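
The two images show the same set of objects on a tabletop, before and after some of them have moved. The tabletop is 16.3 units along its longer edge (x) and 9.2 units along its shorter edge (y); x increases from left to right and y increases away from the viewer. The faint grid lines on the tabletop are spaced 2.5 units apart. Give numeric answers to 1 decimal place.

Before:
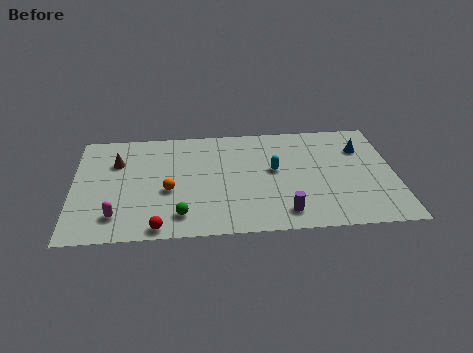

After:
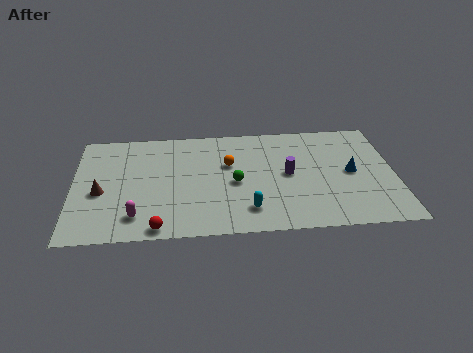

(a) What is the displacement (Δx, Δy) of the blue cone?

(-0.6, -2.0)

From the two frames, the blue cone sits at roughly (14.7, 6.6) before and (14.1, 4.6) after.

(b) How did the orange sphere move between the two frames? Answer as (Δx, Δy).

(3.1, 2.0)

From the two frames, the orange sphere sits at roughly (4.8, 3.8) before and (7.9, 5.8) after.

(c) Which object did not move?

the red sphere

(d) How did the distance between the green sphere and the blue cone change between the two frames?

-4.6

Before: roughly 10.5 units apart; after: 5.9. That's 4.6 units closer together.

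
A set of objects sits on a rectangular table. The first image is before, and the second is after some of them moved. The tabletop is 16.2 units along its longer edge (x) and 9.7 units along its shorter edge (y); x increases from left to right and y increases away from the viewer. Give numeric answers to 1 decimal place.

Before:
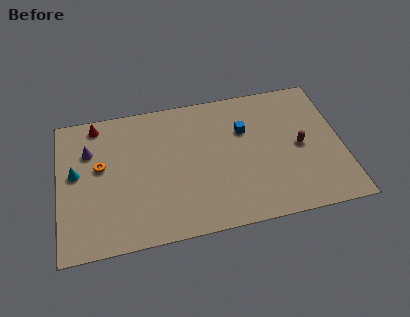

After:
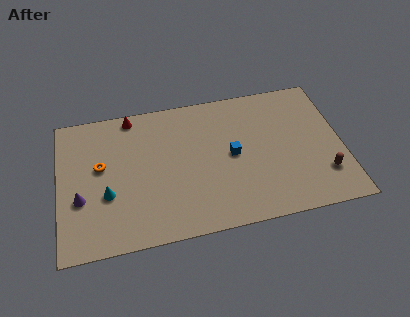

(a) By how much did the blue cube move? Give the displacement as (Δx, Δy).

(-0.8, -1.6)

The blue cube was at about (10.7, 6.5) and moved to about (9.9, 4.9).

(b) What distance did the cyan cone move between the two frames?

2.5

The cyan cone was near (1.0, 5.4) before and (2.7, 3.6) after, so it travelled √(1.7² + 1.8²) ≈ 2.5 units.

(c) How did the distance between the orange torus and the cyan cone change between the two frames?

+0.6

Before: roughly 1.4 units apart; after: 2.0. That's 0.6 units further apart.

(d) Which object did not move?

the orange torus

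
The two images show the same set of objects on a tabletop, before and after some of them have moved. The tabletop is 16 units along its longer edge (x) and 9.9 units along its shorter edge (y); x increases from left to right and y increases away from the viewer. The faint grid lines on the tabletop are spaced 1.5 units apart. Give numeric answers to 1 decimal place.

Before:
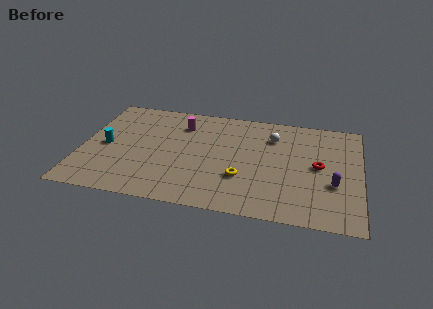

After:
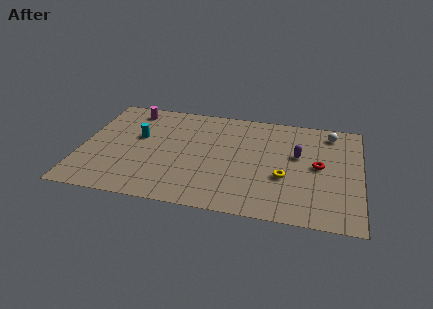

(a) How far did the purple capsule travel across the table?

3.1

From (14.5, 3.6) to (12.4, 5.9), the purple capsule covered √(2.1² + 2.3²) ≈ 3.1 units.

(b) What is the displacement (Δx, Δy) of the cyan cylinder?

(1.8, 1.2)

The cyan cylinder started near (1.4, 4.7) and ended near (3.2, 5.9).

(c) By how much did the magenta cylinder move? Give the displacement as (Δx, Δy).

(-3.0, 0.9)

The magenta cylinder started near (5.6, 7.6) and ended near (2.6, 8.5).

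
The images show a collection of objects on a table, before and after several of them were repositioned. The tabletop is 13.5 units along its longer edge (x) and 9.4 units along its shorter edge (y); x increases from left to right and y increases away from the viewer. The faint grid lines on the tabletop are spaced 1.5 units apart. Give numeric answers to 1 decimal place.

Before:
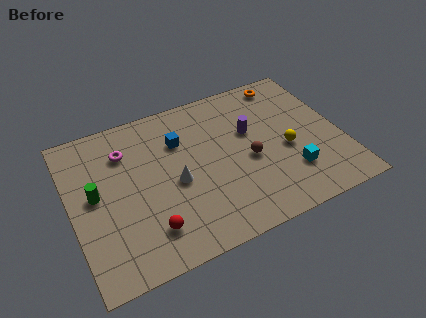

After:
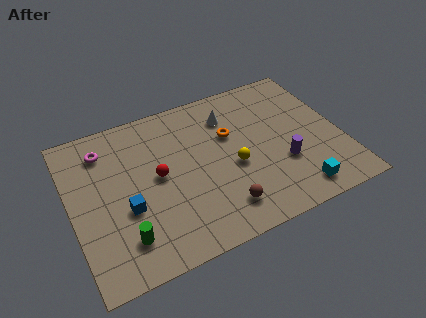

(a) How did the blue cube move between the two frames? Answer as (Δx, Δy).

(-3.0, -3.0)

From the two frames, the blue cube sits at roughly (5.6, 6.6) before and (2.6, 3.6) after.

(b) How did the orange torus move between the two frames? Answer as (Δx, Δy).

(-3.2, -2.3)

The orange torus was at about (11.3, 8.3) and moved to about (8.1, 6.0).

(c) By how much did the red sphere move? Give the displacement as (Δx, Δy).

(0.8, 2.9)

The red sphere was at about (3.5, 2.0) and moved to about (4.3, 4.9).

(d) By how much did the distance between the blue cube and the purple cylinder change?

+4.2

They were about 3.6 units apart before and 7.8 after — 4.2 units further apart.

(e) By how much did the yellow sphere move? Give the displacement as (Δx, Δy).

(-2.7, 0.0)

The yellow sphere started near (10.7, 4.0) and ended near (8.0, 4.0).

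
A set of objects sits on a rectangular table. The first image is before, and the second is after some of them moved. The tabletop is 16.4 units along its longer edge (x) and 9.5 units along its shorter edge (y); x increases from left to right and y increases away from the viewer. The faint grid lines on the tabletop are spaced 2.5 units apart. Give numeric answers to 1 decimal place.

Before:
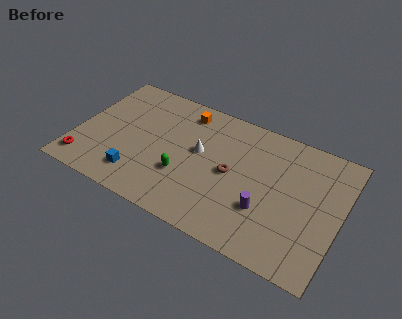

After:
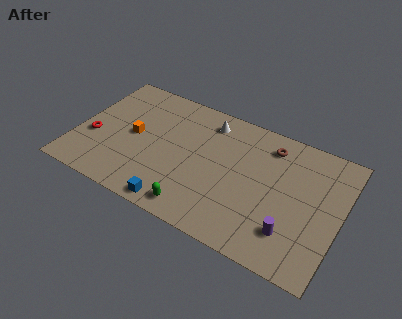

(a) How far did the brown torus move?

3.7

From (9.7, 4.7) to (11.7, 7.8), the brown torus covered √(2.0² + 3.1²) ≈ 3.7 units.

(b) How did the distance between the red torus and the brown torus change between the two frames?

+2.0

They were about 9.4 units apart before and 11.4 after — 2.0 units further apart.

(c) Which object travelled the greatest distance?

the orange cube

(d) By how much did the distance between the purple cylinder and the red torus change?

+1.5

Before: roughly 11.2 units apart; after: 12.7. That's 1.5 units further apart.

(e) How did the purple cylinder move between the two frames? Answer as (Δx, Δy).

(1.7, -0.8)

The purple cylinder was at about (12.0, 3.1) and moved to about (13.7, 2.3).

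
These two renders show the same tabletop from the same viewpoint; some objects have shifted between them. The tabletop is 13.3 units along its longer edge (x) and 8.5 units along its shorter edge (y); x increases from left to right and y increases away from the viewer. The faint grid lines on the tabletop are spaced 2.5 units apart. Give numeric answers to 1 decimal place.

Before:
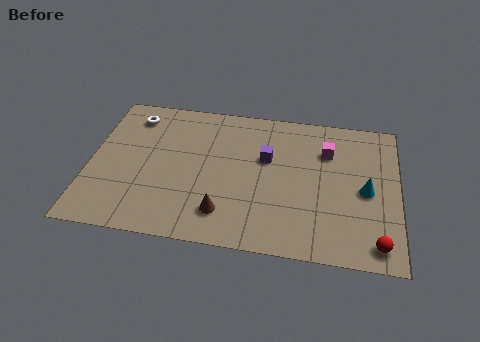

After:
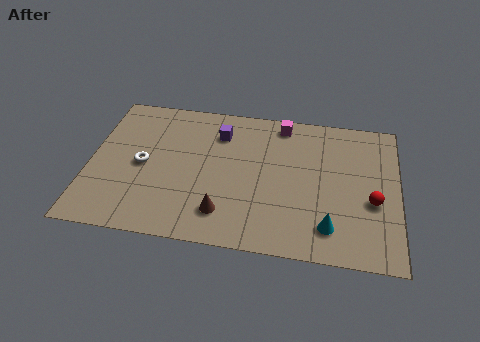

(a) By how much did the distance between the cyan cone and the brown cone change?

-1.9

Before: roughly 6.4 units apart; after: 4.5. That's 1.9 units closer together.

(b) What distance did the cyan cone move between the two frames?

2.7

The cyan cone moved from about (11.9, 4.0) to (10.4, 1.7), a distance of √(1.5² + 2.3²) ≈ 2.7.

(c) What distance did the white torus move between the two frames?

3.0

The white torus was near (1.7, 7.0) before and (2.3, 4.1) after, so it travelled √(0.6² + 2.9²) ≈ 3.0 units.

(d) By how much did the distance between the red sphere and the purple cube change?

+1.0

Before: roughly 6.4 units apart; after: 7.4. That's 1.0 units further apart.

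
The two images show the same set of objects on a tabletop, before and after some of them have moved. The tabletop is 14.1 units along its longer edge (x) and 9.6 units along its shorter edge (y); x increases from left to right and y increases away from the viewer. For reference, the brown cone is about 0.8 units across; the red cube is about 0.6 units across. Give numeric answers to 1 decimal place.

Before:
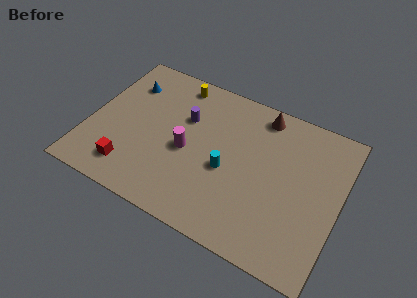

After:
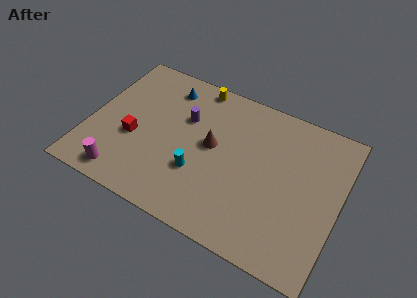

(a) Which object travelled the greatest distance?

the magenta cylinder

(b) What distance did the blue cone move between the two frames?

2.3

The blue cone moved from about (1.7, 7.2) to (3.9, 7.9), a distance of √(2.2² + 0.7²) ≈ 2.3.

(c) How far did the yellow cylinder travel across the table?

1.1

The yellow cylinder was near (4.4, 8.4) before and (5.5, 8.7) after, so it travelled √(1.1² + 0.3²) ≈ 1.1 units.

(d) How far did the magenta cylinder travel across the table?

4.5

The magenta cylinder moved from about (5.6, 4.3) to (2.4, 1.2), a distance of √(3.2² + 3.1²) ≈ 4.5.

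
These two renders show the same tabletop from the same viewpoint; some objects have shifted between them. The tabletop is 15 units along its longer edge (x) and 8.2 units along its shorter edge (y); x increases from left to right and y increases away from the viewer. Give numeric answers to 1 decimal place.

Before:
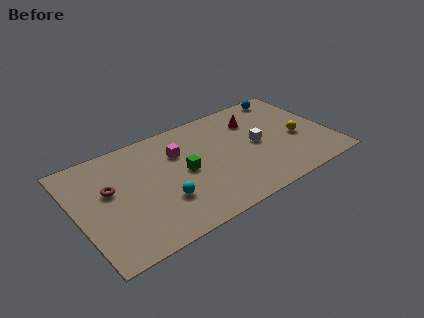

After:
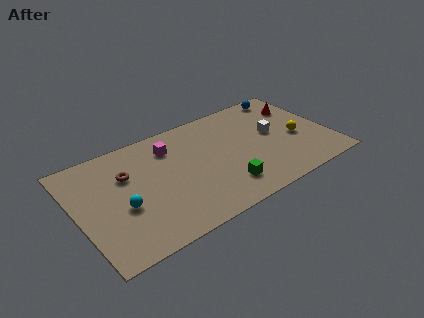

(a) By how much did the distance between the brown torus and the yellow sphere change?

-1.0

The distance was about 11.2 in the first image and 10.2 in the second, so they moved 1.0 units closer together.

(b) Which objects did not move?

the blue sphere and the yellow sphere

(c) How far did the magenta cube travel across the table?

0.7

The magenta cube was near (6.2, 5.7) before and (5.8, 6.3) after, so it travelled √(0.4² + 0.6²) ≈ 0.7 units.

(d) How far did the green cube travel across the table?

3.0

The green cube moved from about (6.3, 4.1) to (8.3, 1.8), a distance of √(2.0² + 2.3²) ≈ 3.0.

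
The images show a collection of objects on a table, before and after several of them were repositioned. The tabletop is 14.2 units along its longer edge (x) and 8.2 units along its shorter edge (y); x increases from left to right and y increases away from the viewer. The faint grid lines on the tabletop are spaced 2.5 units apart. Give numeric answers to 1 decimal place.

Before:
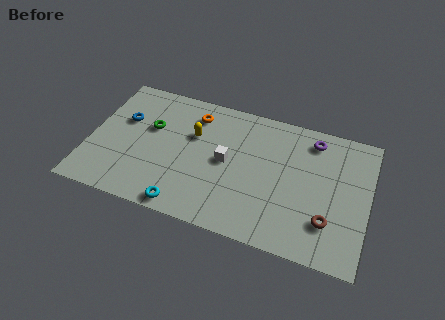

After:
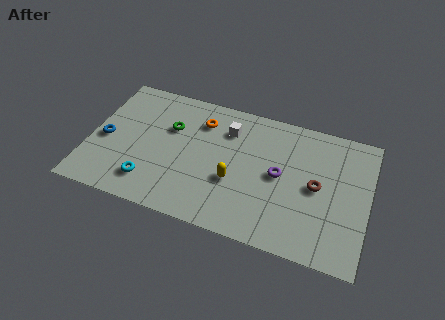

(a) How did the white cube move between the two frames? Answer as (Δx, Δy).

(-0.1, 2.0)

The white cube started near (7.0, 4.2) and ended near (6.9, 6.2).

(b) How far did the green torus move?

1.0

From (3.0, 5.1) to (4.0, 5.4), the green torus covered √(1.0² + 0.3²) ≈ 1.0 units.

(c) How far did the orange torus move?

0.5

The orange torus moved from about (5.1, 6.6) to (5.5, 6.3), a distance of √(0.4² + 0.3²) ≈ 0.5.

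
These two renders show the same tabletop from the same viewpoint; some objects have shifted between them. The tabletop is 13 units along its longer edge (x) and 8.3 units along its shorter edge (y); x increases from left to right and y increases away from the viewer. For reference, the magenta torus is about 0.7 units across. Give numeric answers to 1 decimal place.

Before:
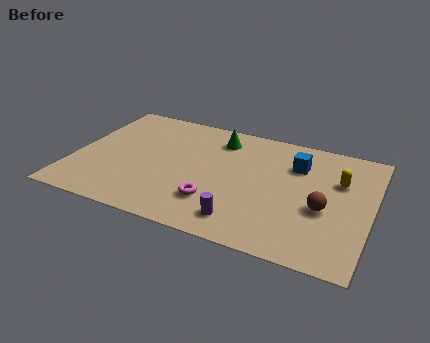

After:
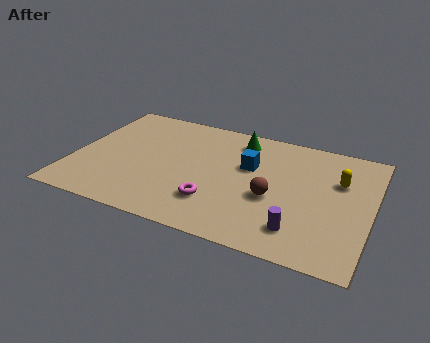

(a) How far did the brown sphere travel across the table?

2.2

The brown sphere was near (11.0, 3.4) before and (8.8, 3.4) after, so it travelled √(2.2² + 0.0²) ≈ 2.2 units.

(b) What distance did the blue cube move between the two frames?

2.2

From (9.6, 6.0) to (7.6, 5.2), the blue cube covered √(2.0² + 0.8²) ≈ 2.2 units.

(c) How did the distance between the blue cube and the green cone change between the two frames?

-1.8

They were about 3.6 units apart before and 1.8 after — 1.8 units closer together.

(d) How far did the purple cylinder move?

2.4

From (7.7, 1.4) to (10.1, 1.7), the purple cylinder covered √(2.4² + 0.3²) ≈ 2.4 units.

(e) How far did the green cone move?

0.9

The green cone was near (6.1, 6.7) before and (7.0, 6.9) after, so it travelled √(0.9² + 0.2²) ≈ 0.9 units.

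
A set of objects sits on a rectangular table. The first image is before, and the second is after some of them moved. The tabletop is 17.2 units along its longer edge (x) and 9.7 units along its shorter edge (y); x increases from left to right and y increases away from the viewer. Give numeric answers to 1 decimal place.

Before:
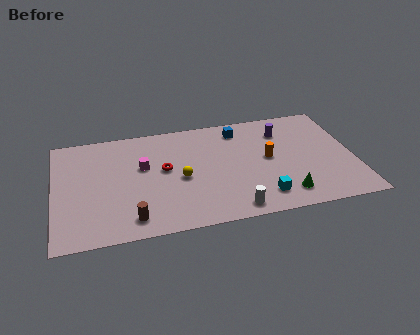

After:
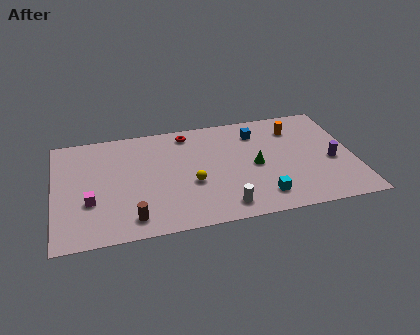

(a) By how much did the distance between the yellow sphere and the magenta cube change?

+3.2

They were about 2.6 units apart before and 5.8 after — 3.2 units further apart.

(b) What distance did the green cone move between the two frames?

3.3

The green cone moved from about (13.0, 1.7) to (11.5, 4.6), a distance of √(1.5² + 2.9²) ≈ 3.3.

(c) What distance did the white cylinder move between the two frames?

0.6

The white cylinder moved from about (10.0, 1.1) to (9.5, 1.4), a distance of √(0.5² + 0.3²) ≈ 0.6.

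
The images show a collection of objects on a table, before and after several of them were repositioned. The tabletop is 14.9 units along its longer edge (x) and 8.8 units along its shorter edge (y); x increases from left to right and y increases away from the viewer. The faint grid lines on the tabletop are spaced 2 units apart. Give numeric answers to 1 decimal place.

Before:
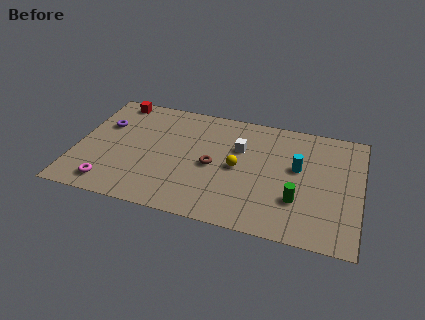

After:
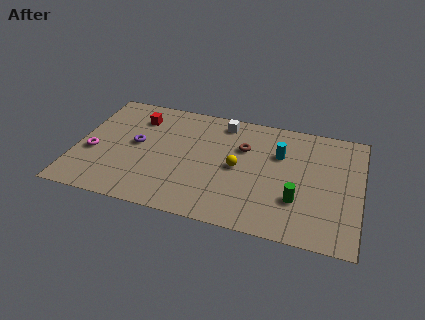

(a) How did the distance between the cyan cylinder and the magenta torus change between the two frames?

-0.3

They were about 10.3 units apart before and 10.0 after — 0.3 units closer together.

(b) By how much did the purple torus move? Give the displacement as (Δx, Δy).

(1.8, -1.1)

The purple torus started near (1.3, 5.8) and ended near (3.1, 4.7).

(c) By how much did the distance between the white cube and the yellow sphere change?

+1.9

The distance was about 1.5 in the first image and 3.4 in the second, so they moved 1.9 units further apart.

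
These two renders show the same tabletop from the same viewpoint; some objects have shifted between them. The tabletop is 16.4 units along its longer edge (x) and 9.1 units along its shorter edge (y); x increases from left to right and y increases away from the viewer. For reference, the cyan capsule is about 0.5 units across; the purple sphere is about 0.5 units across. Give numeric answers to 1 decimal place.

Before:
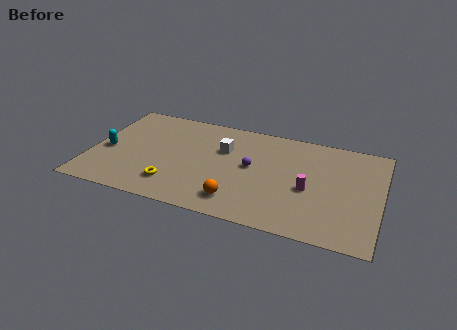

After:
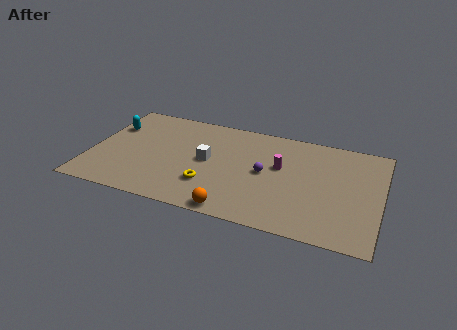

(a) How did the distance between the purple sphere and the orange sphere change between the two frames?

+0.8

Before: roughly 3.2 units apart; after: 4.0. That's 0.8 units further apart.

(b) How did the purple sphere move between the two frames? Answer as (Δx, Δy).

(0.8, -0.3)

The purple sphere was at about (9.1, 4.9) and moved to about (9.9, 4.6).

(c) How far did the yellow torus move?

2.1

The yellow torus moved from about (4.9, 2.0) to (6.9, 2.6), a distance of √(2.0² + 0.6²) ≈ 2.1.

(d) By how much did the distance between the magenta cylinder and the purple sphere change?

-2.3

The distance was about 3.4 in the first image and 1.1 in the second, so they moved 2.3 units closer together.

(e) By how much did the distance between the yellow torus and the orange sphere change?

-1.3

Before: roughly 3.7 units apart; after: 2.4. That's 1.3 units closer together.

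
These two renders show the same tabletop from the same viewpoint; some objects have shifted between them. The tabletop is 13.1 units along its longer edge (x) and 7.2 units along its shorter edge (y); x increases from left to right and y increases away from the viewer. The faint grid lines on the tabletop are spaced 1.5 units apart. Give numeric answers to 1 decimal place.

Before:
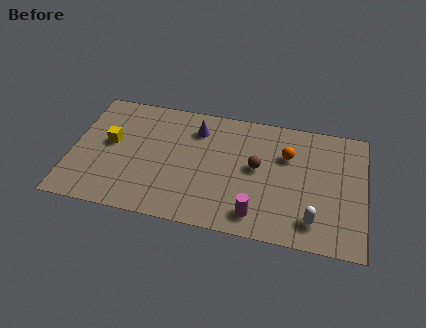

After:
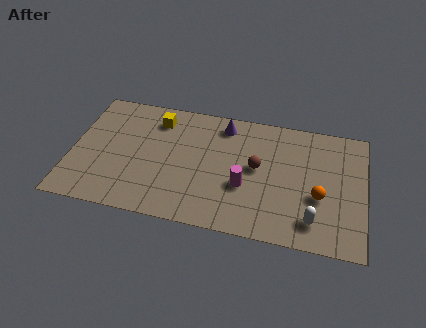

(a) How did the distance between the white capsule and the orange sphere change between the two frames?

-2.3

Before: roughly 3.7 units apart; after: 1.4. That's 2.3 units closer together.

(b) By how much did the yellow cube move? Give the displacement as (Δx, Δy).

(2.0, 1.8)

The yellow cube started near (1.7, 4.0) and ended near (3.7, 5.8).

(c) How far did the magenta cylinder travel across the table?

1.6

The magenta cylinder moved from about (8.4, 1.2) to (7.8, 2.7), a distance of √(0.6² + 1.5²) ≈ 1.6.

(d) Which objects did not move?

the white capsule and the brown sphere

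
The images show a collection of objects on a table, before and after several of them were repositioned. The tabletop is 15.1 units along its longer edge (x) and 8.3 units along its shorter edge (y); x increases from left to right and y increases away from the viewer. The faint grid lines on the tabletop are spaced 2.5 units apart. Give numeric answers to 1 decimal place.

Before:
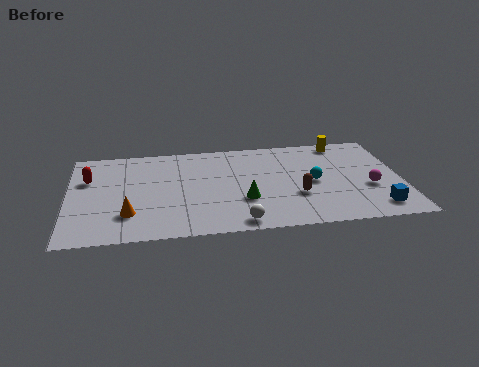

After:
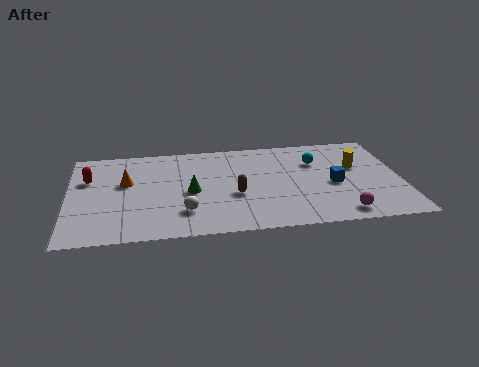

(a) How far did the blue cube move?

2.9

The blue cube moved from about (13.8, 1.4) to (12.0, 3.7), a distance of √(1.8² + 2.3²) ≈ 2.9.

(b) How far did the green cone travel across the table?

2.6

The green cone was near (7.9, 2.8) before and (5.5, 3.8) after, so it travelled √(2.4² + 1.0²) ≈ 2.6 units.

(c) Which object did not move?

the red capsule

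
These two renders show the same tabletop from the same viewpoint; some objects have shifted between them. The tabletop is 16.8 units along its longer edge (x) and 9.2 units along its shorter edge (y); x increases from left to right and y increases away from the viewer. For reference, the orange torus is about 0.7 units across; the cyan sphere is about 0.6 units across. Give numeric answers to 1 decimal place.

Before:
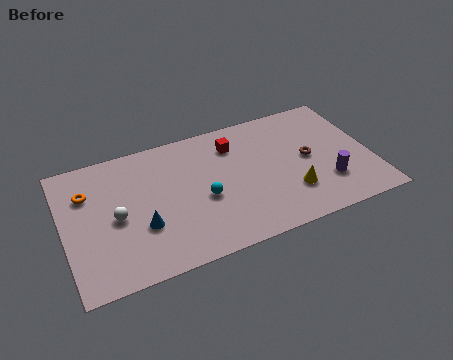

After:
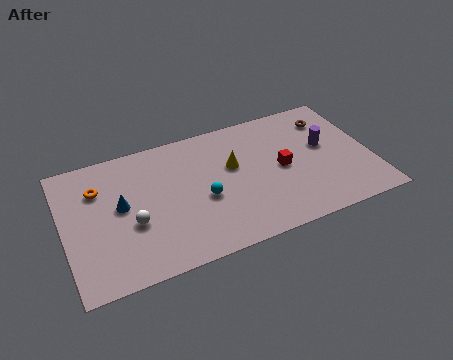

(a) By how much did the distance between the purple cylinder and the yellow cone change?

+3.1

Before: roughly 2.0 units apart; after: 5.1. That's 3.1 units further apart.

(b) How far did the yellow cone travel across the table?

4.2

The yellow cone was near (12.2, 2.6) before and (9.3, 5.6) after, so it travelled √(2.9² + 3.0²) ≈ 4.2 units.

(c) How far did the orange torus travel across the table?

0.6

The orange torus moved from about (1.4, 6.5) to (2.0, 6.6), a distance of √(0.6² + 0.1²) ≈ 0.6.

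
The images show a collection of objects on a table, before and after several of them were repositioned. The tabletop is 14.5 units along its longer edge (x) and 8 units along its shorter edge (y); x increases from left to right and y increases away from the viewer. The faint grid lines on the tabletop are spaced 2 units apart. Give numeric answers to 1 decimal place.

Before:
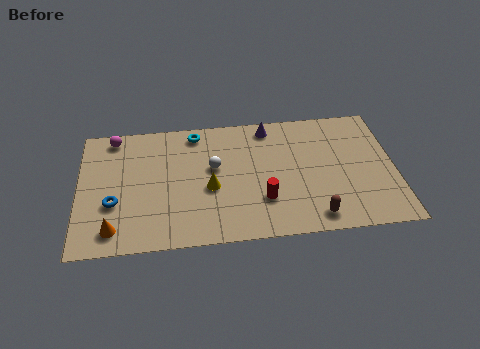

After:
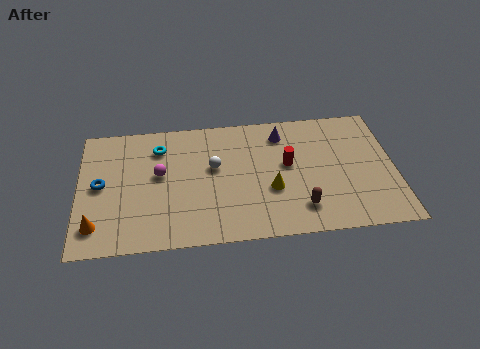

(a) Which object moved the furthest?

the magenta sphere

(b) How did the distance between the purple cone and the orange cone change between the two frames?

+0.7

Before: roughly 9.2 units apart; after: 9.9. That's 0.7 units further apart.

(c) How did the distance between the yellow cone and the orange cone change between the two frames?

+3.2

They were about 4.9 units apart before and 8.1 after — 3.2 units further apart.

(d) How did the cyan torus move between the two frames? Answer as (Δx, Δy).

(-1.7, -0.8)

The cyan torus started near (5.4, 7.0) and ended near (3.7, 6.2).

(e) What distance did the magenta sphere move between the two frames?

3.3

From (1.6, 7.1) to (3.7, 4.5), the magenta sphere covered √(2.1² + 2.6²) ≈ 3.3 units.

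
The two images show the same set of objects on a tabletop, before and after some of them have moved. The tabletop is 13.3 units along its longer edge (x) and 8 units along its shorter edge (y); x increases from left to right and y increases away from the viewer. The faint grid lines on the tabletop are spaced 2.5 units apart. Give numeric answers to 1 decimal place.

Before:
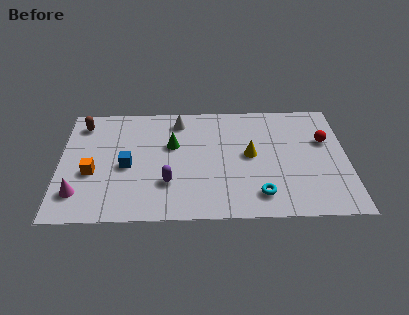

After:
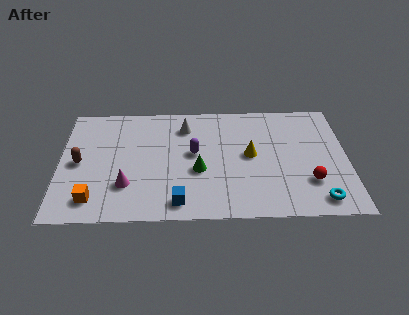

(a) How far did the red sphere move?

2.9

The red sphere moved from about (12.3, 5.1) to (11.5, 2.3), a distance of √(0.8² + 2.8²) ≈ 2.9.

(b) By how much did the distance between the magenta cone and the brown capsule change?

-2.1

The distance was about 4.8 in the first image and 2.7 in the second, so they moved 2.1 units closer together.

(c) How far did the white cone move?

0.5

The white cone was near (5.5, 6.7) before and (5.8, 6.3) after, so it travelled √(0.3² + 0.4²) ≈ 0.5 units.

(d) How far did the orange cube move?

1.8

From (1.5, 3.2) to (1.6, 1.4), the orange cube covered √(0.1² + 1.8²) ≈ 1.8 units.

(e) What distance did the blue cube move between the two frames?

3.5

The blue cube moved from about (3.1, 3.6) to (5.5, 1.1), a distance of √(2.4² + 2.5²) ≈ 3.5.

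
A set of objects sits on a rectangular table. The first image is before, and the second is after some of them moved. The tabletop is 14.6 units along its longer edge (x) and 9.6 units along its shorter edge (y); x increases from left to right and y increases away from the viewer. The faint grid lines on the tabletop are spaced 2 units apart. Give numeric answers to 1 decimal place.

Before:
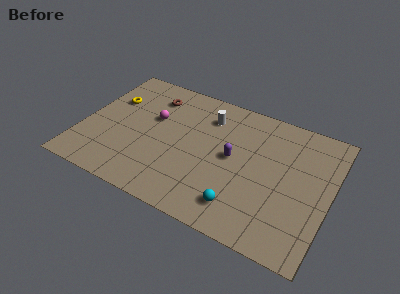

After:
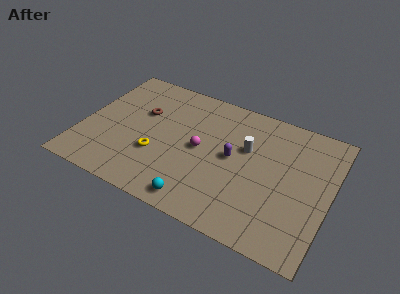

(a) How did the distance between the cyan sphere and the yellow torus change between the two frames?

-6.0

Before: roughly 9.6 units apart; after: 3.6. That's 6.0 units closer together.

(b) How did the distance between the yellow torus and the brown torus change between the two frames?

+0.5

They were about 2.6 units apart before and 3.1 after — 0.5 units further apart.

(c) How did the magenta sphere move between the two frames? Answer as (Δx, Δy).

(3.0, -1.1)

The magenta sphere was at about (4.0, 5.9) and moved to about (7.0, 4.8).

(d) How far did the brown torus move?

1.6

The brown torus moved from about (3.7, 7.6) to (3.3, 6.1), a distance of √(0.4² + 1.5²) ≈ 1.6.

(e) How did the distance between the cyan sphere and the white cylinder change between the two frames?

-0.8

Before: roughly 6.2 units apart; after: 5.4. That's 0.8 units closer together.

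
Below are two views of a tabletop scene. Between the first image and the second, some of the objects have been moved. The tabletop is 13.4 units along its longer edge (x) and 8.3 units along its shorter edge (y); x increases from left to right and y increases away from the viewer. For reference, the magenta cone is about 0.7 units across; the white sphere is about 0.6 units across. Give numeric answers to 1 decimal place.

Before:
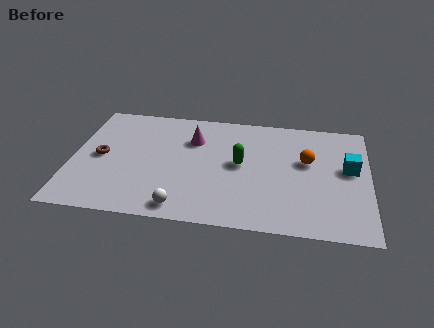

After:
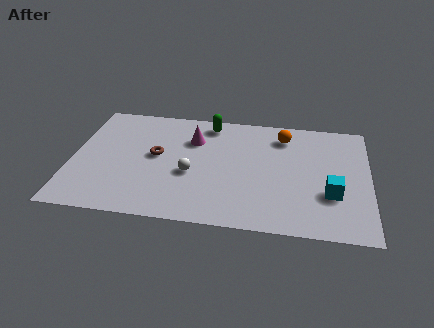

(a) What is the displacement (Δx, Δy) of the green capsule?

(-1.5, 2.8)

From the two frames, the green capsule sits at roughly (7.6, 4.4) before and (6.1, 7.2) after.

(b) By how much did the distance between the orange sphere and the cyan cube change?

+2.6

The distance was about 1.9 in the first image and 4.5 in the second, so they moved 2.6 units further apart.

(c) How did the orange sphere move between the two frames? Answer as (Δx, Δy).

(-1.1, 1.7)

From the two frames, the orange sphere sits at roughly (10.6, 5.0) before and (9.5, 6.7) after.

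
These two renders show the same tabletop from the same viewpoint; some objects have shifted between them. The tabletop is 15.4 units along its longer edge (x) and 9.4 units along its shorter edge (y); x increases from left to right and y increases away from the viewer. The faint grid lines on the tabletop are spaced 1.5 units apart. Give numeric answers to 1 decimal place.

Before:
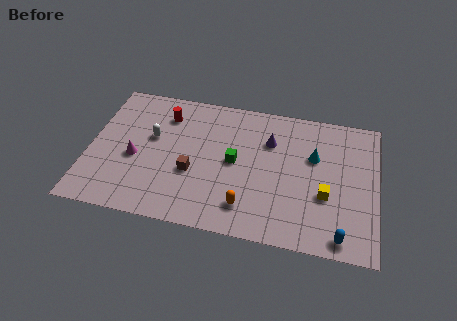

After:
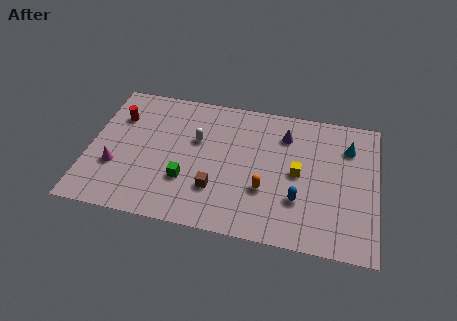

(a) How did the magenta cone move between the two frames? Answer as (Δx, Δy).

(-1.0, -0.8)

From the two frames, the magenta cone sits at roughly (2.5, 4.0) before and (1.5, 3.2) after.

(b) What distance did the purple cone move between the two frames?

1.0

From (9.6, 6.6) to (10.4, 7.2), the purple cone covered √(0.8² + 0.6²) ≈ 1.0 units.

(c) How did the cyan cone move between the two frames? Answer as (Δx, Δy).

(1.8, 1.0)

The cyan cone started near (12.0, 6.0) and ended near (13.8, 7.0).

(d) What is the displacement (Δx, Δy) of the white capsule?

(2.4, 0.3)

The white capsule started near (3.3, 5.6) and ended near (5.7, 5.9).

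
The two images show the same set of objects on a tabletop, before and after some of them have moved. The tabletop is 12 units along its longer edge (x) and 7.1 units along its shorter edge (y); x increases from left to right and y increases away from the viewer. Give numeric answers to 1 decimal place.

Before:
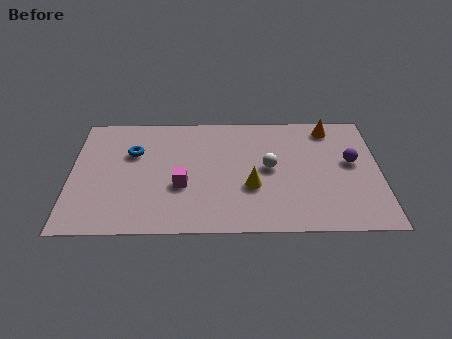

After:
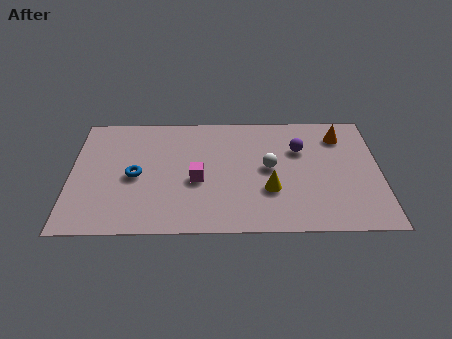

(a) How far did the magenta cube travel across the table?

0.7

From (4.3, 2.7) to (4.9, 3.0), the magenta cube covered √(0.6² + 0.3²) ≈ 0.7 units.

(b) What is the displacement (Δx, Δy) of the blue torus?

(0.1, -1.4)

From the two frames, the blue torus sits at roughly (2.4, 4.7) before and (2.5, 3.3) after.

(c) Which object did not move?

the white sphere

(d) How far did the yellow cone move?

0.7

The yellow cone was near (7.0, 2.6) before and (7.7, 2.4) after, so it travelled √(0.7² + 0.2²) ≈ 0.7 units.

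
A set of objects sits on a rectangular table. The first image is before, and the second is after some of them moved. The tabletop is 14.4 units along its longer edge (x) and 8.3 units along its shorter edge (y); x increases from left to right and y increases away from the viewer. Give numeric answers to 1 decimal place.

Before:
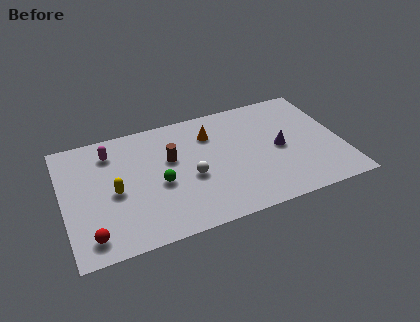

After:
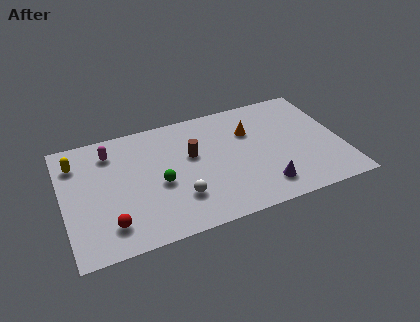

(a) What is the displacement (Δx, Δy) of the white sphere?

(-0.7, -1.2)

The white sphere started near (6.5, 3.5) and ended near (5.8, 2.3).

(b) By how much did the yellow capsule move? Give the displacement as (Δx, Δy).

(-1.8, 2.6)

The yellow capsule was at about (2.6, 3.8) and moved to about (0.8, 6.4).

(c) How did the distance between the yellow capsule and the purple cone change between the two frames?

+1.9

Before: roughly 8.6 units apart; after: 10.5. That's 1.9 units further apart.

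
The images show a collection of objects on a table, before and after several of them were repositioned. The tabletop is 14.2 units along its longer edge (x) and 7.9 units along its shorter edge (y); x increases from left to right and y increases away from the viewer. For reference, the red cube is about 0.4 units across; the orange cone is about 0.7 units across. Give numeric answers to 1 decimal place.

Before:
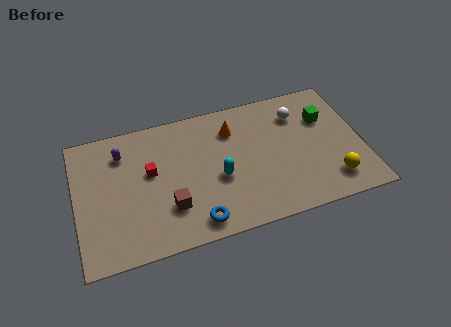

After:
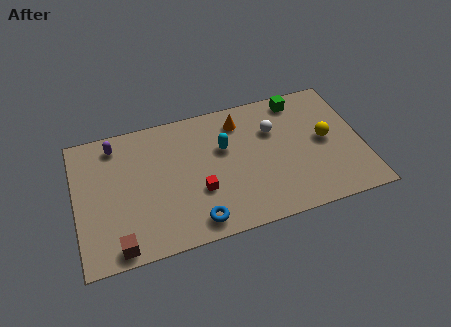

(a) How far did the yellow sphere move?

2.5

From (12.5, 1.6) to (12.4, 4.1), the yellow sphere covered √(0.1² + 2.5²) ≈ 2.5 units.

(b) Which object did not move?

the blue torus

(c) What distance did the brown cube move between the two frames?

3.0

The brown cube was near (4.5, 2.3) before and (1.9, 0.8) after, so it travelled √(2.6² + 1.5²) ≈ 3.0 units.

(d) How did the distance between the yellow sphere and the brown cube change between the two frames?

+3.0

Before: roughly 8.0 units apart; after: 11.0. That's 3.0 units further apart.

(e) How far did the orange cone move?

0.6

The orange cone moved from about (7.9, 6.0) to (8.3, 6.4), a distance of √(0.4² + 0.4²) ≈ 0.6.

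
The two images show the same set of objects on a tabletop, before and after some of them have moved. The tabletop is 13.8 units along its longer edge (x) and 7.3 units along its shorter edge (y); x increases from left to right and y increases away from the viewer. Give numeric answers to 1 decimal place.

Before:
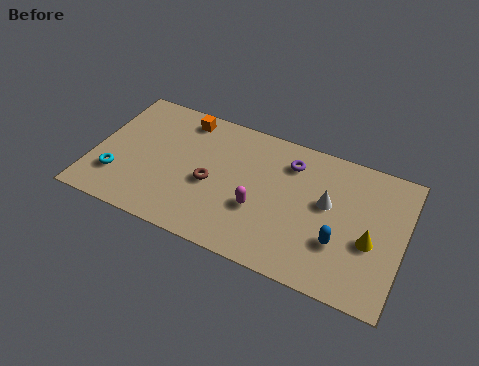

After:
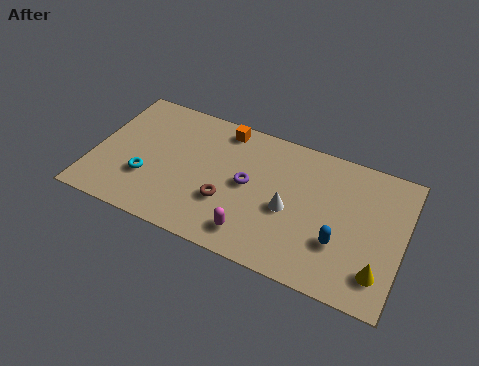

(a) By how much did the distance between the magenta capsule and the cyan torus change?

-1.3

The distance was about 6.3 in the first image and 5.0 in the second, so they moved 1.3 units closer together.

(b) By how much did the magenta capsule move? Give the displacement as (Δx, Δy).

(-0.1, -1.4)

The magenta capsule started near (7.5, 2.7) and ended near (7.4, 1.3).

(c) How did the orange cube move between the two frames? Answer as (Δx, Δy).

(1.8, 0.1)

From the two frames, the orange cube sits at roughly (3.7, 6.3) before and (5.5, 6.4) after.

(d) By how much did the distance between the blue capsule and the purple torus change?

+0.3

They were about 4.1 units apart before and 4.4 after — 0.3 units further apart.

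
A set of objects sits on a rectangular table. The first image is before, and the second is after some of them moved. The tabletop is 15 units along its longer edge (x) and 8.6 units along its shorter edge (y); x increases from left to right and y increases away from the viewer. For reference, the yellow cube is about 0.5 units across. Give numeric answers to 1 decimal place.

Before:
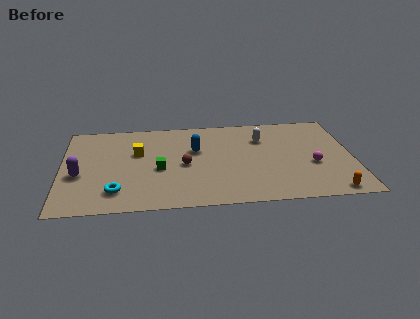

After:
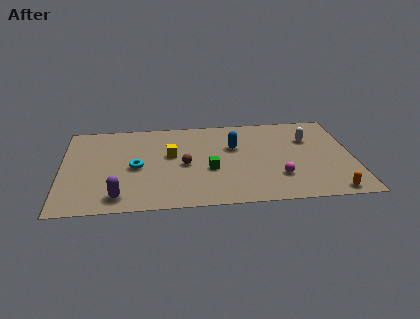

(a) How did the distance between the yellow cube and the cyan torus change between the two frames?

-1.7

The distance was about 3.8 in the first image and 2.1 in the second, so they moved 1.7 units closer together.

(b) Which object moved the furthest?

the purple capsule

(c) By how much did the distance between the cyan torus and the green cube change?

+0.9

Before: roughly 2.9 units apart; after: 3.8. That's 0.9 units further apart.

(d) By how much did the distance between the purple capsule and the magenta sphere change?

-3.7

They were about 12.0 units apart before and 8.3 after — 3.7 units closer together.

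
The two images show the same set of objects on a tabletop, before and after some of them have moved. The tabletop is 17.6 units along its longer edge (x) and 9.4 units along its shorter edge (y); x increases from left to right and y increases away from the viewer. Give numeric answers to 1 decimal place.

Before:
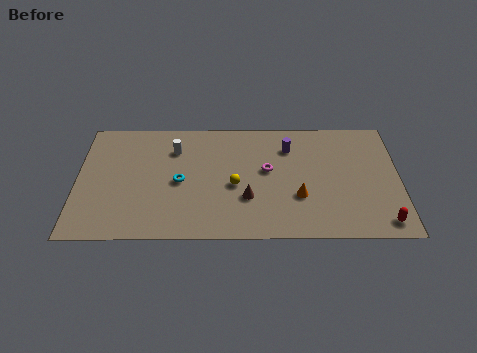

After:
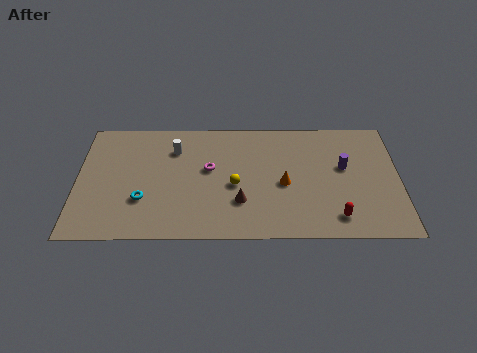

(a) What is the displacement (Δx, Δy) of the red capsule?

(-2.5, 0.4)

The red capsule started near (16.6, 1.2) and ended near (14.1, 1.6).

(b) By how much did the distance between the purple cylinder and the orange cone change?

-0.4

The distance was about 3.9 in the first image and 3.5 in the second, so they moved 0.4 units closer together.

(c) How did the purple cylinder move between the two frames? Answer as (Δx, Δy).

(3.0, -1.6)

The purple cylinder was at about (11.6, 7.1) and moved to about (14.6, 5.5).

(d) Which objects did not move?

the white cylinder and the yellow sphere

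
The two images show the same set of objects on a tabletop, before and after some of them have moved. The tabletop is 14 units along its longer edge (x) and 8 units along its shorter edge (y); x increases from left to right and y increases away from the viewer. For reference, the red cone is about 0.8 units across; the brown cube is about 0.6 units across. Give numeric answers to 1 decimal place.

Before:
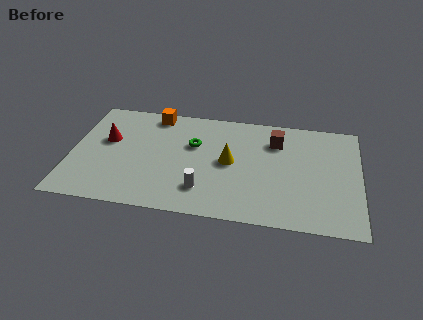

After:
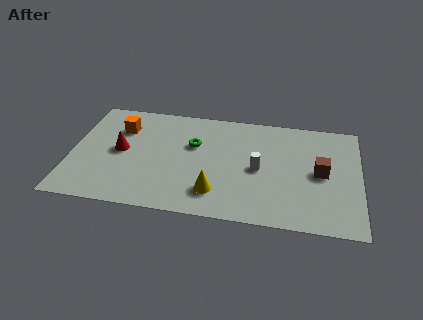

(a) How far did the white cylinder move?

3.2

From (6.5, 1.9) to (9.1, 3.8), the white cylinder covered √(2.6² + 1.9²) ≈ 3.2 units.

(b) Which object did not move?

the green torus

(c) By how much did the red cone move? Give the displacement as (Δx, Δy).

(0.7, -0.7)

The red cone was at about (1.7, 4.8) and moved to about (2.4, 4.1).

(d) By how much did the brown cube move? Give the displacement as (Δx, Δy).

(2.2, -2.0)

From the two frames, the brown cube sits at roughly (9.9, 6.0) before and (12.1, 4.0) after.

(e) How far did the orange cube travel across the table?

2.1

The orange cube was near (3.9, 7.1) before and (2.3, 5.8) after, so it travelled √(1.6² + 1.3²) ≈ 2.1 units.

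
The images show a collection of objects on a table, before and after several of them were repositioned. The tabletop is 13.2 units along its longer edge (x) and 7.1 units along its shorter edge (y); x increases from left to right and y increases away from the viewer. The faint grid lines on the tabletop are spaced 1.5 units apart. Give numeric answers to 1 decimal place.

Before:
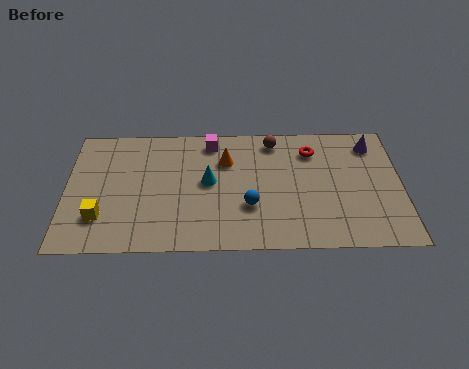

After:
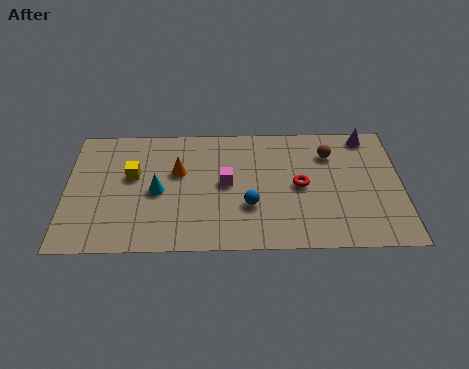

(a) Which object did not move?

the blue sphere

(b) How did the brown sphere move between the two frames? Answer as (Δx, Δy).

(2.2, -0.8)

The brown sphere started near (8.2, 6.1) and ended near (10.4, 5.3).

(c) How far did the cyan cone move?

2.1

The cyan cone was near (5.6, 3.8) before and (3.6, 3.3) after, so it travelled √(2.0² + 0.5²) ≈ 2.1 units.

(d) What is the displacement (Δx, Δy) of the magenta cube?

(0.6, -2.4)

The magenta cube was at about (5.7, 6.1) and moved to about (6.3, 3.7).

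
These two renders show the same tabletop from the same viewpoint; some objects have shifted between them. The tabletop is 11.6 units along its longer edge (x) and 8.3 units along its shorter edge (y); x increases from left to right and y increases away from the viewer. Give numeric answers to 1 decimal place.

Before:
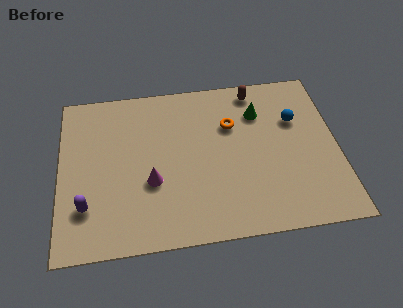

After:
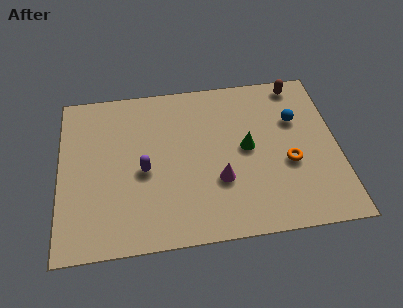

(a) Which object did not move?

the blue sphere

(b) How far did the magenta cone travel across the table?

2.8

The magenta cone was near (3.8, 3.1) before and (6.6, 2.8) after, so it travelled √(2.8² + 0.3²) ≈ 2.8 units.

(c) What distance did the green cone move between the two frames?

1.9

From (8.4, 6.1) to (7.8, 4.3), the green cone covered √(0.6² + 1.8²) ≈ 1.9 units.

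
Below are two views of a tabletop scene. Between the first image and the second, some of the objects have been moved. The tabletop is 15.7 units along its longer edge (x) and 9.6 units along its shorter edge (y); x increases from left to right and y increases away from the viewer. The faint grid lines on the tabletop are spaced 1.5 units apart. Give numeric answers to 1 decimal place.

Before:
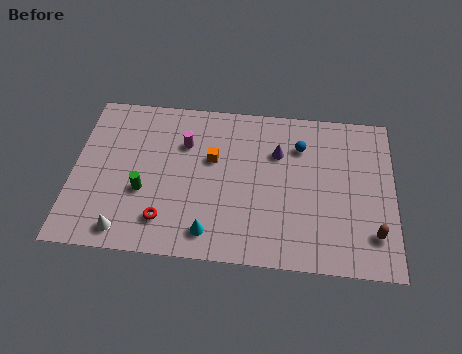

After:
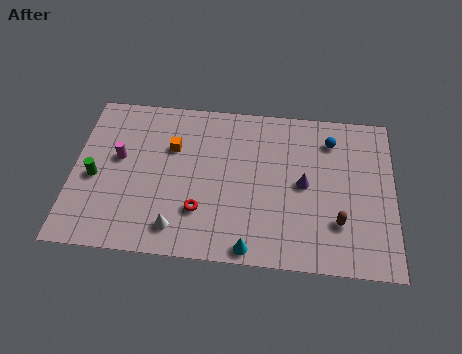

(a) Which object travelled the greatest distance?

the magenta cylinder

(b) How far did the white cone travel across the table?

2.5

The white cone was near (2.7, 1.2) before and (5.2, 1.6) after, so it travelled √(2.5² + 0.4²) ≈ 2.5 units.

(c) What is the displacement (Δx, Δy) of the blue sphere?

(1.5, 0.5)

The blue sphere was at about (11.1, 7.1) and moved to about (12.6, 7.6).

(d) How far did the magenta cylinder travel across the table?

3.4

From (5.4, 6.7) to (2.2, 5.5), the magenta cylinder covered √(3.2² + 1.2²) ≈ 3.4 units.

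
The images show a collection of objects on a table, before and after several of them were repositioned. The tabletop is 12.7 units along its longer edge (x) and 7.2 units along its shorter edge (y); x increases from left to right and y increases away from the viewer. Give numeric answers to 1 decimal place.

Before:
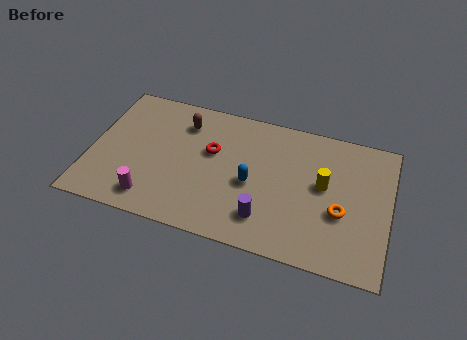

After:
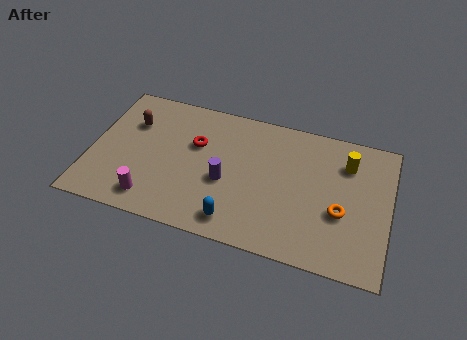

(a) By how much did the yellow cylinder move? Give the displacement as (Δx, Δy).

(0.9, 1.4)

From the two frames, the yellow cylinder sits at roughly (9.9, 4.0) before and (10.8, 5.4) after.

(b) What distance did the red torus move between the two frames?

0.7

The red torus was near (5.1, 4.4) before and (4.4, 4.6) after, so it travelled √(0.7² + 0.2²) ≈ 0.7 units.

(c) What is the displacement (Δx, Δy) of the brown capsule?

(-2.2, -0.6)

From the two frames, the brown capsule sits at roughly (3.8, 5.6) before and (1.6, 5.0) after.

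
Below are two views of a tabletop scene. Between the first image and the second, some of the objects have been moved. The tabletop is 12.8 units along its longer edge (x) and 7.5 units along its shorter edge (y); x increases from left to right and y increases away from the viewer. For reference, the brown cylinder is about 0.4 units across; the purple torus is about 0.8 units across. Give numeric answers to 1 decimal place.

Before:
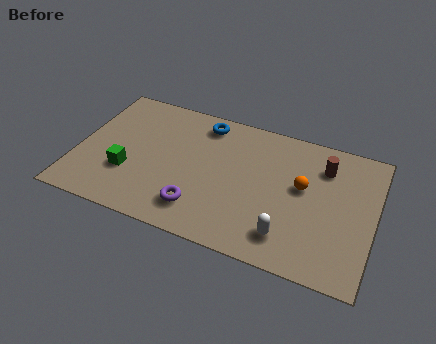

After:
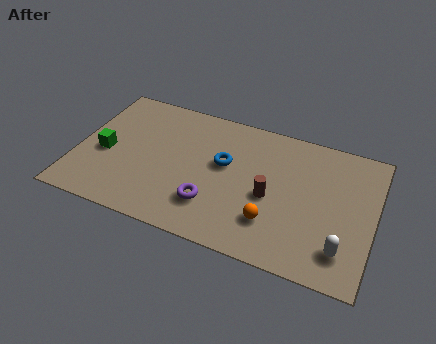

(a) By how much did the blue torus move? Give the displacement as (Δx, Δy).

(1.1, -2.0)

The blue torus started near (5.2, 6.4) and ended near (6.3, 4.4).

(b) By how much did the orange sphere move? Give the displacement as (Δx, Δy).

(-1.1, -2.3)

The orange sphere was at about (9.7, 4.3) and moved to about (8.6, 2.0).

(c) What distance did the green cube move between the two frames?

1.4

The green cube was near (2.3, 2.5) before and (1.2, 3.3) after, so it travelled √(1.1² + 0.8²) ≈ 1.4 units.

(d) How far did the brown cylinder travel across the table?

3.2

From (10.5, 5.7) to (8.4, 3.3), the brown cylinder covered √(2.1² + 2.4²) ≈ 3.2 units.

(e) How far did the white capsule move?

2.3

The white capsule moved from about (9.3, 1.5) to (11.6, 1.6), a distance of √(2.3² + 0.1²) ≈ 2.3.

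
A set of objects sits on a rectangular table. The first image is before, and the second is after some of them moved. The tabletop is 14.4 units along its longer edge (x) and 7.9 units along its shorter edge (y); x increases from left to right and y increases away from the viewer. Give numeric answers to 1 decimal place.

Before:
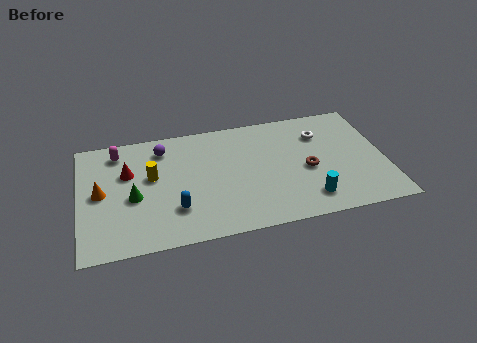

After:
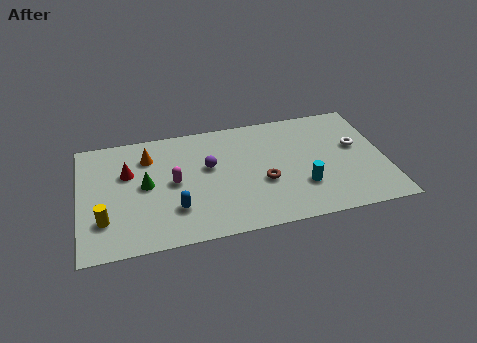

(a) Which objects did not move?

the red cone and the blue capsule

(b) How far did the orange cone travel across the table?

3.0

The orange cone moved from about (1.0, 4.0) to (3.3, 6.0), a distance of √(2.3² + 2.0²) ≈ 3.0.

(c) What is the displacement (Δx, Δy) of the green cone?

(0.6, 0.7)

The green cone started near (2.5, 3.4) and ended near (3.1, 4.1).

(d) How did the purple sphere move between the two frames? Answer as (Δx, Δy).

(2.1, -1.7)

From the two frames, the purple sphere sits at roughly (4.0, 6.4) before and (6.1, 4.7) after.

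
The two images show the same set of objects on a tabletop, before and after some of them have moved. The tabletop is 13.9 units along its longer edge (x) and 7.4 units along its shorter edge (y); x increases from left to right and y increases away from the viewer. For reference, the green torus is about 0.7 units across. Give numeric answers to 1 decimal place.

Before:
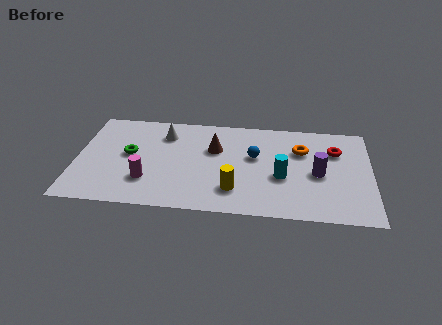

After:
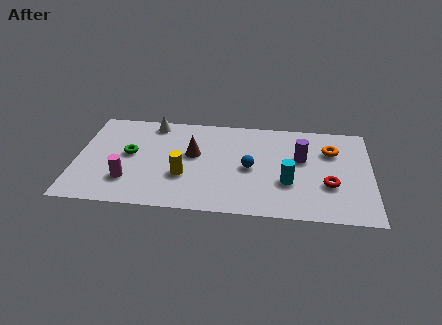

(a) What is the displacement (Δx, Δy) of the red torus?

(-0.3, -2.6)

The red torus was at about (12.2, 5.2) and moved to about (11.9, 2.6).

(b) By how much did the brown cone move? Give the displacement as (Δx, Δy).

(-1.0, -0.5)

The brown cone was at about (6.5, 4.8) and moved to about (5.5, 4.3).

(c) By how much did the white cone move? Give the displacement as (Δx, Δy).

(-0.6, 0.8)

The white cone started near (4.1, 5.7) and ended near (3.5, 6.5).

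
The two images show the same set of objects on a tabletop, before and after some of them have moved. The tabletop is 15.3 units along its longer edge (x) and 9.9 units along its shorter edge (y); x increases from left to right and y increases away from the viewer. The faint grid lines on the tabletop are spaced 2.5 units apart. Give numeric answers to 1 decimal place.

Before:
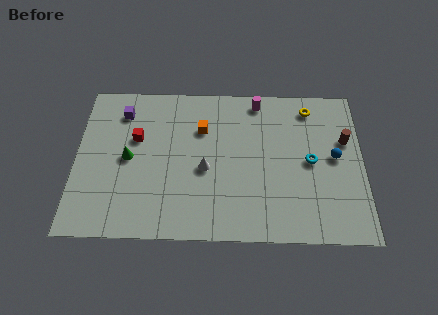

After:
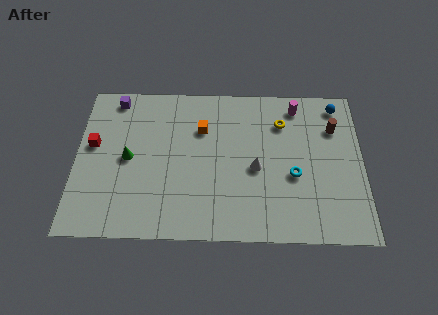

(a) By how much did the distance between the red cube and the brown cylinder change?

+1.8

The distance was about 11.2 in the first image and 13.0 in the second, so they moved 1.8 units further apart.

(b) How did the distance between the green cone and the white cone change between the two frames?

+2.7

The distance was about 4.1 in the first image and 6.8 in the second, so they moved 2.7 units further apart.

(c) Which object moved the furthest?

the blue sphere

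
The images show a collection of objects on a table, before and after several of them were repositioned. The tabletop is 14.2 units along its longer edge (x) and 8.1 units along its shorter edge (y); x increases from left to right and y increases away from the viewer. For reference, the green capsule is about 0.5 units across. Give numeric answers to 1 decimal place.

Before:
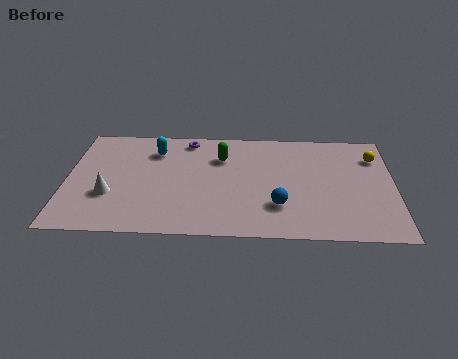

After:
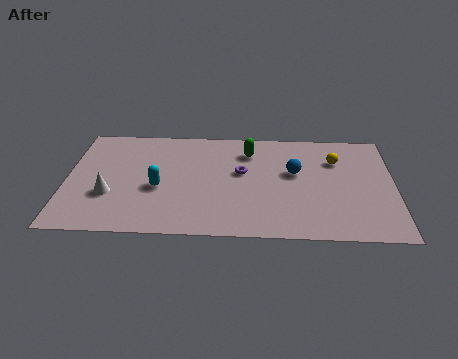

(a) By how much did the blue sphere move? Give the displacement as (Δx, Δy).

(0.7, 2.5)

The blue sphere was at about (9.2, 2.3) and moved to about (9.9, 4.8).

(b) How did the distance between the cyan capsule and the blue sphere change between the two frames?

-0.6

The distance was about 6.7 in the first image and 6.1 in the second, so they moved 0.6 units closer together.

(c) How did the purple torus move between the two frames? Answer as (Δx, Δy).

(2.4, -2.4)

The purple torus started near (5.2, 7.1) and ended near (7.6, 4.7).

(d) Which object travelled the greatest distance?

the purple torus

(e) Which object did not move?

the white cone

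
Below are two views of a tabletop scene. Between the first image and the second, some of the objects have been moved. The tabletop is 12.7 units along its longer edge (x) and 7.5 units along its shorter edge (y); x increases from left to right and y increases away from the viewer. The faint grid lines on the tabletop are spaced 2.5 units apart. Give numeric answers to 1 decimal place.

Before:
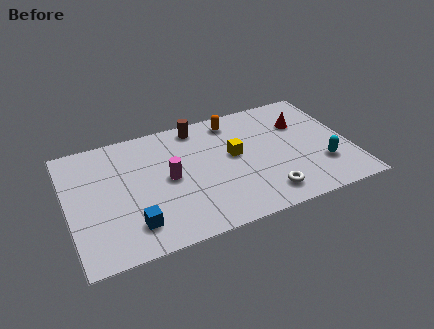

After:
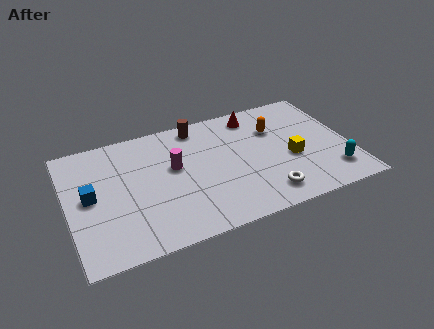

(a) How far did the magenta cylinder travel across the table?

0.7

From (4.5, 3.8) to (4.8, 4.4), the magenta cylinder covered √(0.3² + 0.6²) ≈ 0.7 units.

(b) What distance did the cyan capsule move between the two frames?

0.7

The cyan capsule moved from about (11.3, 2.2) to (11.7, 1.6), a distance of √(0.4² + 0.6²) ≈ 0.7.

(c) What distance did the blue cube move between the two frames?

2.9

The blue cube moved from about (2.7, 1.6) to (1.0, 3.9), a distance of √(1.7² + 2.3²) ≈ 2.9.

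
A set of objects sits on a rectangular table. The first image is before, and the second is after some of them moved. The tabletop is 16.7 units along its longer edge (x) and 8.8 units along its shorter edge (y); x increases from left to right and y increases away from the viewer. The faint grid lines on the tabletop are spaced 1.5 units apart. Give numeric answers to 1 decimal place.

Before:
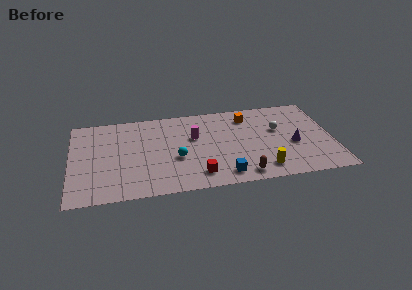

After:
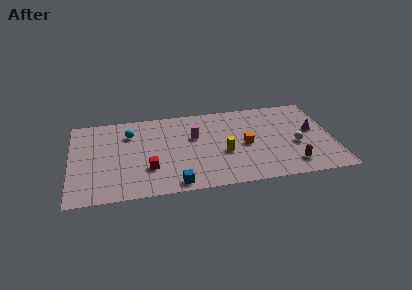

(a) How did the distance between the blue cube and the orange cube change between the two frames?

-0.5

Before: roughly 6.1 units apart; after: 5.6. That's 0.5 units closer together.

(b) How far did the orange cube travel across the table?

3.0

The orange cube moved from about (11.4, 7.1) to (11.1, 4.1), a distance of √(0.3² + 3.0²) ≈ 3.0.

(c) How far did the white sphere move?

2.1

The white sphere moved from about (13.3, 5.4) to (14.3, 3.6), a distance of √(1.0² + 1.8²) ≈ 2.1.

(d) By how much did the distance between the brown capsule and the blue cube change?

+6.2

The distance was about 1.2 in the first image and 7.4 in the second, so they moved 6.2 units further apart.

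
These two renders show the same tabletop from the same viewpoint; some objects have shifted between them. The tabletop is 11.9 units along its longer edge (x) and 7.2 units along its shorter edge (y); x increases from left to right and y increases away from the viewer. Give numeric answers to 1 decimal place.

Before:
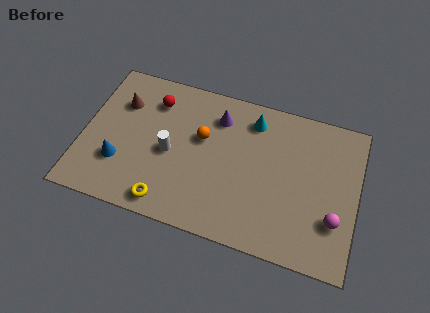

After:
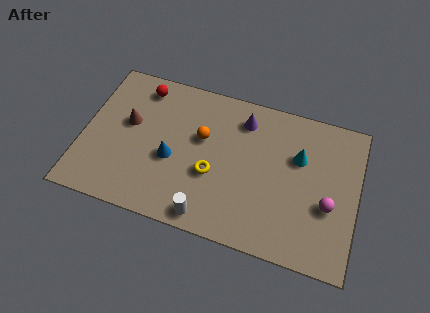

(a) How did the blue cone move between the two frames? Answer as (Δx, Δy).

(2.2, 0.8)

The blue cone was at about (1.7, 2.2) and moved to about (3.9, 3.0).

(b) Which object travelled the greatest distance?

the white cylinder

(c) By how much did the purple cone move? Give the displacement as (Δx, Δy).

(1.1, 0.2)

From the two frames, the purple cone sits at roughly (5.7, 5.6) before and (6.8, 5.8) after.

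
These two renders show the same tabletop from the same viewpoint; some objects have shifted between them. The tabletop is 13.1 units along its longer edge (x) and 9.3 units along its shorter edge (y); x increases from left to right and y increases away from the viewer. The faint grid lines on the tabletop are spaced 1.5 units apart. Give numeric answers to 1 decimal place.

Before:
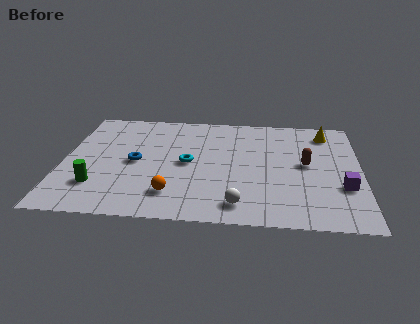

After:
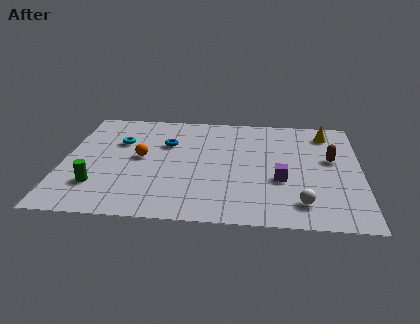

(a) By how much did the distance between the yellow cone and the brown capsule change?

-0.6

They were about 2.9 units apart before and 2.3 after — 0.6 units closer together.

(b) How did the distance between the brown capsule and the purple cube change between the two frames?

+0.5

They were about 2.4 units apart before and 2.9 after — 0.5 units further apart.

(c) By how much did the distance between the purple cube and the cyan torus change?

+0.7

They were about 7.0 units apart before and 7.7 after — 0.7 units further apart.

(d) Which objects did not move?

the yellow cone and the green cylinder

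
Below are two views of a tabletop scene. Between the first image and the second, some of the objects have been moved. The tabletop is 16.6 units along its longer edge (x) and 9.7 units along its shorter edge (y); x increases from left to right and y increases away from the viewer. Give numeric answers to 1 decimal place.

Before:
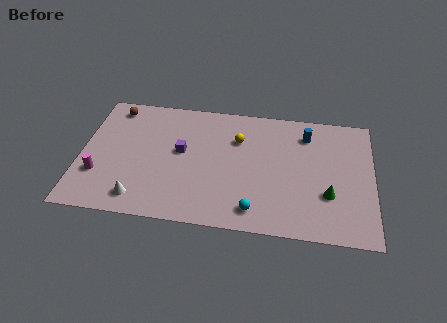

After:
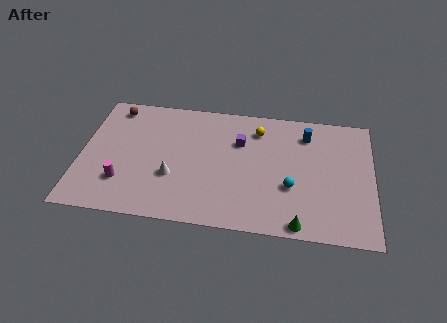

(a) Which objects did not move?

the brown sphere and the blue cylinder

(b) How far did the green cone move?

2.9

From (14.1, 3.2) to (12.5, 0.8), the green cone covered √(1.6² + 2.4²) ≈ 2.9 units.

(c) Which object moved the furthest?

the purple cube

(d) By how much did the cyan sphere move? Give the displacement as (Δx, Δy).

(2.0, 2.0)

From the two frames, the cyan sphere sits at roughly (10.0, 1.5) before and (12.0, 3.5) after.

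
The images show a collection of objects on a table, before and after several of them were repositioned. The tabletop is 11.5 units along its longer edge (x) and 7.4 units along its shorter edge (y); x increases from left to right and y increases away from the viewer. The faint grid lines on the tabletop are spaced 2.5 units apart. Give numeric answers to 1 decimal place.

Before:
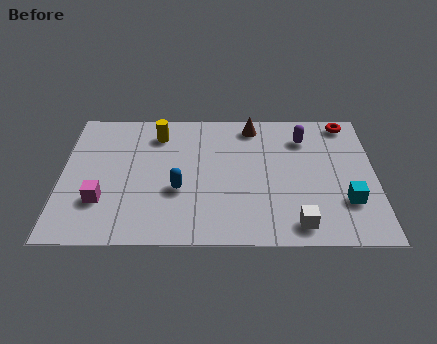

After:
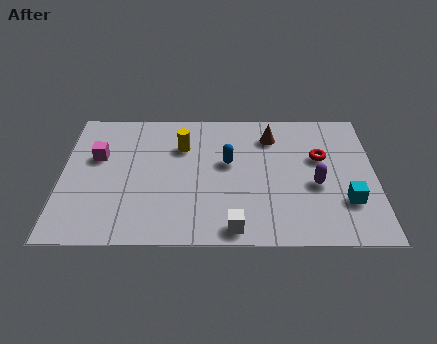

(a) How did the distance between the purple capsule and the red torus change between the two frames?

-0.3

Before: roughly 1.8 units apart; after: 1.5. That's 0.3 units closer together.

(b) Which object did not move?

the cyan cube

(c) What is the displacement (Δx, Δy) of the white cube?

(-2.3, -0.2)

The white cube started near (8.6, 1.0) and ended near (6.3, 0.8).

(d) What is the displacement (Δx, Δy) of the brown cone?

(0.7, -0.6)

The brown cone started near (7.0, 6.4) and ended near (7.7, 5.8).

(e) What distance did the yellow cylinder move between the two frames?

1.1

The yellow cylinder was near (3.5, 5.9) before and (4.4, 5.2) after, so it travelled √(0.9² + 0.7²) ≈ 1.1 units.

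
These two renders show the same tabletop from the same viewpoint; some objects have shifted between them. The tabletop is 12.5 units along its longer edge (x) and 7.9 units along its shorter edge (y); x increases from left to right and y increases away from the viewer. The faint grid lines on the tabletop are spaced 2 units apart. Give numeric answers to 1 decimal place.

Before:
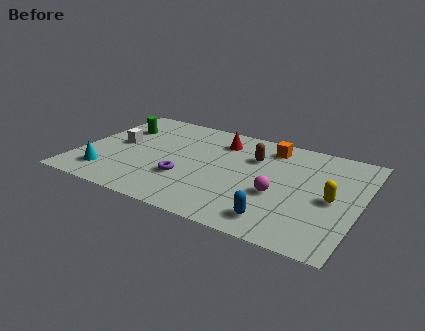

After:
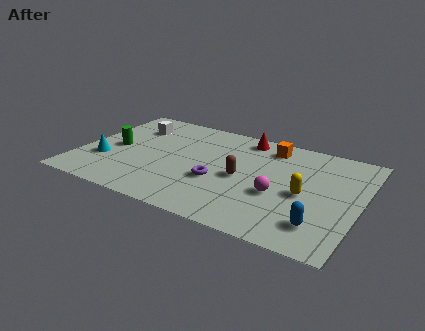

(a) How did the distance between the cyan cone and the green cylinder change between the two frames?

-2.8

Before: roughly 4.0 units apart; after: 1.2. That's 2.8 units closer together.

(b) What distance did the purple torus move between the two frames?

1.5

The purple torus moved from about (4.9, 2.6) to (6.3, 3.0), a distance of √(1.4² + 0.4²) ≈ 1.5.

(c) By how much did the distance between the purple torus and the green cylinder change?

+0.3

They were about 4.6 units apart before and 4.9 after — 0.3 units further apart.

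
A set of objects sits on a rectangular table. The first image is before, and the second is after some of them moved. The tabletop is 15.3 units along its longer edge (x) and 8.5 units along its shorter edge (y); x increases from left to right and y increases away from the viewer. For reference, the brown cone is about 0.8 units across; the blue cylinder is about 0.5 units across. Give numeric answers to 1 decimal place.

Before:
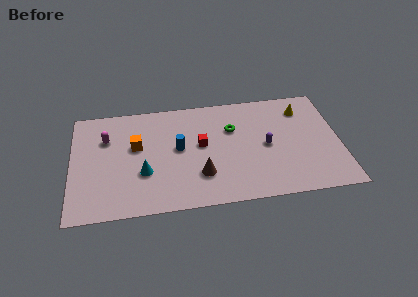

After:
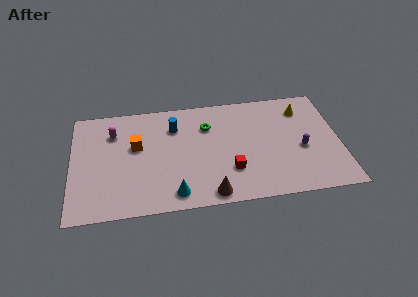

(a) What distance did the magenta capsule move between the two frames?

0.6

The magenta capsule was near (2.0, 5.9) before and (2.4, 6.3) after, so it travelled √(0.4² + 0.4²) ≈ 0.6 units.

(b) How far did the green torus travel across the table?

1.5

The green torus moved from about (9.2, 5.7) to (7.8, 6.1), a distance of √(1.4² + 0.4²) ≈ 1.5.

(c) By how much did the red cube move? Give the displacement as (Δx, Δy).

(1.6, -2.2)

The red cube started near (7.4, 4.7) and ended near (9.0, 2.5).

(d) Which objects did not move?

the orange cube and the yellow cone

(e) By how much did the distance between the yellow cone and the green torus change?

+1.3

They were about 4.2 units apart before and 5.5 after — 1.3 units further apart.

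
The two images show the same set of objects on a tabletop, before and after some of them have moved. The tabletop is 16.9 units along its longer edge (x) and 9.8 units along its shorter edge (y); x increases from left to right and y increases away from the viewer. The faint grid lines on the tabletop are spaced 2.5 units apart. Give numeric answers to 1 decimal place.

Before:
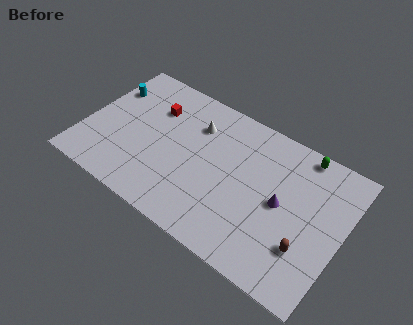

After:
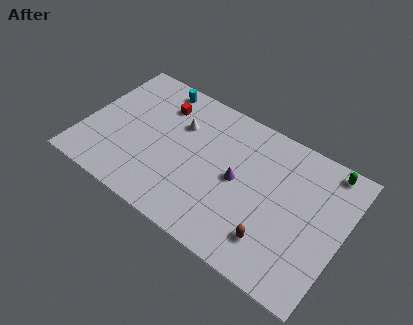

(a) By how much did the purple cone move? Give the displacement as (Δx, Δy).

(-2.9, 0.0)

The purple cone was at about (13.0, 4.9) and moved to about (10.1, 4.9).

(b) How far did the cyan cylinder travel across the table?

3.4

The cyan cylinder was near (1.0, 7.0) before and (4.0, 8.7) after, so it travelled √(3.0² + 1.7²) ≈ 3.4 units.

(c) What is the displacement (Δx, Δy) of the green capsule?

(1.7, -0.1)

The green capsule started near (13.7, 8.9) and ended near (15.4, 8.8).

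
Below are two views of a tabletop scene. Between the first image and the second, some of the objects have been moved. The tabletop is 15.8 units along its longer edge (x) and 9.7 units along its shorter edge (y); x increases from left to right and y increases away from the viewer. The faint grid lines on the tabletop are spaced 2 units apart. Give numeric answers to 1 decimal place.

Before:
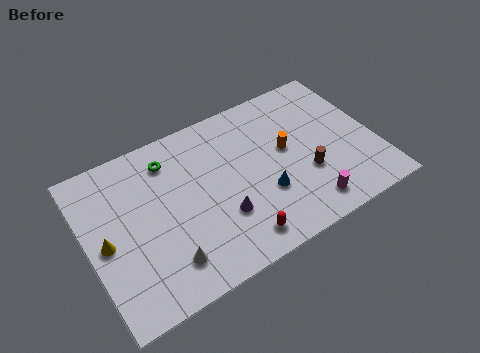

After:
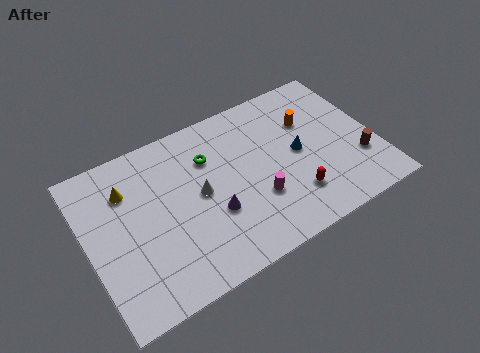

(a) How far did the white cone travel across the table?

3.8

The white cone was near (3.8, 2.0) before and (6.1, 5.0) after, so it travelled √(2.3² + 3.0²) ≈ 3.8 units.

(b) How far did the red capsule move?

3.4

The red capsule moved from about (7.6, 1.4) to (10.9, 2.4), a distance of √(3.3² + 1.0²) ≈ 3.4.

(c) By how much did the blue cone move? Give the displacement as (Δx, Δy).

(2.2, 1.6)

The blue cone started near (9.4, 3.3) and ended near (11.6, 4.9).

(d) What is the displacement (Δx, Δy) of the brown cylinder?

(2.9, -0.4)

From the two frames, the brown cylinder sits at roughly (11.8, 3.4) before and (14.7, 3.0) after.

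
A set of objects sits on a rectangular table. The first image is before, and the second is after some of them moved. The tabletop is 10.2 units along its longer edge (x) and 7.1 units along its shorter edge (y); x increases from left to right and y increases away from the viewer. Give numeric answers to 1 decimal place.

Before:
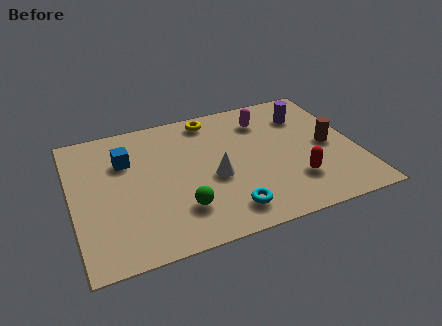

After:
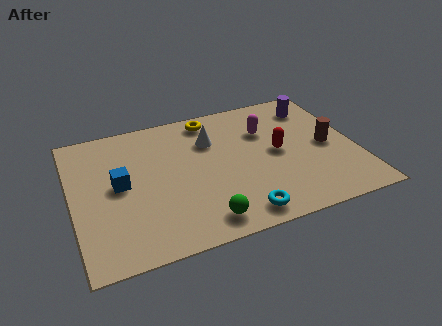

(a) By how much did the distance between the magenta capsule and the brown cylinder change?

-0.4

Before: roughly 3.0 units apart; after: 2.6. That's 0.4 units closer together.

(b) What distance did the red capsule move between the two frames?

1.7

The red capsule moved from about (7.8, 1.9) to (7.4, 3.6), a distance of √(0.4² + 1.7²) ≈ 1.7.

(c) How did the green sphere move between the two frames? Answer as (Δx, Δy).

(0.7, -0.8)

The green sphere was at about (3.7, 1.8) and moved to about (4.4, 1.0).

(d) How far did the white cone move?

2.0

The white cone moved from about (5.0, 3.0) to (5.1, 5.0), a distance of √(0.1² + 2.0²) ≈ 2.0.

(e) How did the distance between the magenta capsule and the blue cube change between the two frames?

+0.4

They were about 5.1 units apart before and 5.5 after — 0.4 units further apart.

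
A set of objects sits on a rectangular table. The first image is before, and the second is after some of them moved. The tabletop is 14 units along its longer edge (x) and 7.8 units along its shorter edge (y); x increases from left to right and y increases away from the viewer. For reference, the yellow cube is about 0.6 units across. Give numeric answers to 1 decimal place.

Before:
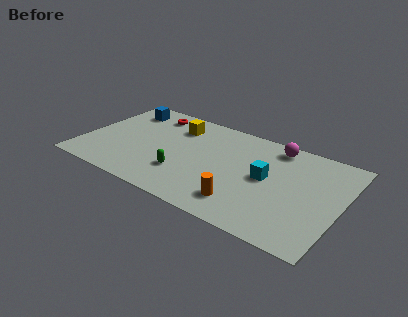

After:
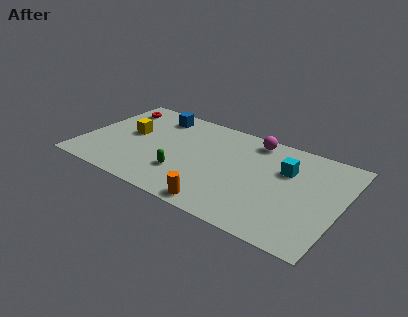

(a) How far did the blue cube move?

1.8

The blue cube moved from about (1.7, 6.3) to (3.5, 6.5), a distance of √(1.8² + 0.2²) ≈ 1.8.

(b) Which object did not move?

the green capsule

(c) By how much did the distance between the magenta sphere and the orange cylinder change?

+0.8

They were about 5.3 units apart before and 6.1 after — 0.8 units further apart.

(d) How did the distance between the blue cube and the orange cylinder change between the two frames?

-1.5

Before: roughly 8.8 units apart; after: 7.3. That's 1.5 units closer together.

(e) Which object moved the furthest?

the yellow cube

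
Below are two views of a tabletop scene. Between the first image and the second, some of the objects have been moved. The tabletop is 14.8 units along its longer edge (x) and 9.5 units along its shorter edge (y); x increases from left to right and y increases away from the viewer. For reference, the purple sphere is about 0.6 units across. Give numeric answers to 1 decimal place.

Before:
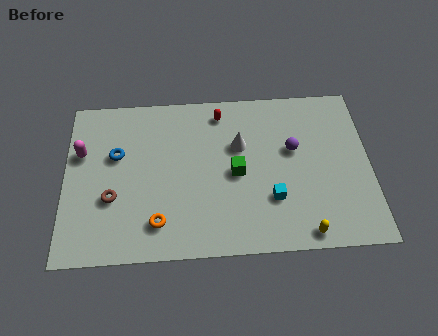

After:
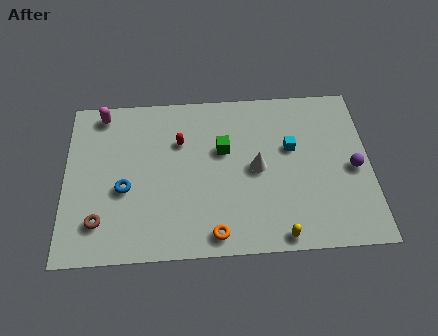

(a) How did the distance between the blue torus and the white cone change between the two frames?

+0.4

They were about 6.0 units apart before and 6.4 after — 0.4 units further apart.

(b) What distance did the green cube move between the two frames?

1.5

The green cube moved from about (8.3, 4.5) to (7.7, 5.9), a distance of √(0.6² + 1.4²) ≈ 1.5.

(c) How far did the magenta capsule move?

2.5

The magenta capsule moved from about (0.8, 6.1) to (1.8, 8.4), a distance of √(1.0² + 2.3²) ≈ 2.5.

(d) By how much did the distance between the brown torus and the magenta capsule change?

+3.2

The distance was about 3.1 in the first image and 6.3 in the second, so they moved 3.2 units further apart.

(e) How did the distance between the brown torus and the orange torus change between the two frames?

+2.9

The distance was about 2.7 in the first image and 5.6 in the second, so they moved 2.9 units further apart.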